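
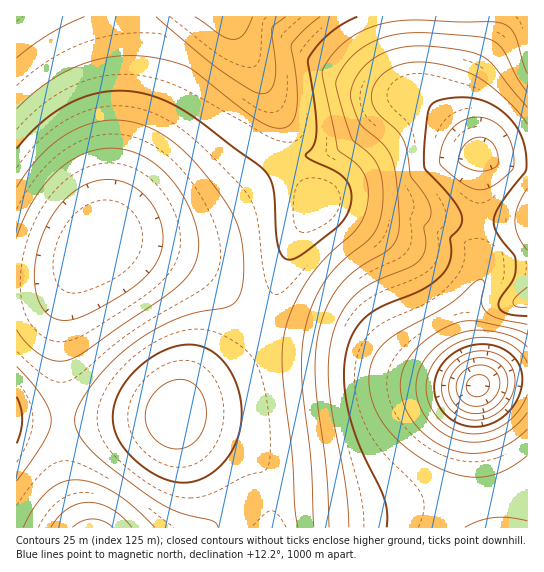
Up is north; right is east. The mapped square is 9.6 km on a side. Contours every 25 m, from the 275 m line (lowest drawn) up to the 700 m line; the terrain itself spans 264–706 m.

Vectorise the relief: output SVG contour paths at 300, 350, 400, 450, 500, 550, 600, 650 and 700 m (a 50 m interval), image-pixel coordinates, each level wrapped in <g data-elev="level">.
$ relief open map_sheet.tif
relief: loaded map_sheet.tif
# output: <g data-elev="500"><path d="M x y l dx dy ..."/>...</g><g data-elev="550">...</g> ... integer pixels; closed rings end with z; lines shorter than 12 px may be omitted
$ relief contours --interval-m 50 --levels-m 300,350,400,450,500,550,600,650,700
<g data-elev="300"><path d="M473 406l-8-3-6-6-3-8 2-10 4-6 8-6 9-2 10 2 6 4 4 6 1 6-2 8-4 7-6 5-7 3z"/></g><g data-elev="350"><path d="M469 420l-14-6-9-11-4-13 2-15 9-12 13-9 16-3 15 3 10 7 6 9 2 12-3 13-7 12-11 8-12 5z"/></g><g data-elev="400"><path d="M527 394l-9 17-13 13-16 8-18 2-17-5-15-10-9-14-4-18 3-16 9-14 14-11 17-7 18-1 18 4 13 8 9 13"/></g><g data-elev="450"><path d="M527 429l-17 14-19 8-20 2-20-3-20-10-16-15-11-19-4-20 3-17 10-16 17-16 21-12 14-4 12 0 36 8 14 5"/><path d="M473 170l-10-4-4-4 2-11 4-6 6-6 8-2 7 1 5 4 5 7 2 8 0 8-4 3-8 3z"/></g><g data-elev="500"><path d="M387 527l0-14-3-15-23-49-12-34-4-28 0-25 2-13 4-12 6-10 8-9 16-11 33-13 13-7 15-12 7-12 2-10-1-15 11-12 1-5 0-6-8-14-28-31-2-5 0-22 4-30 3-8 6-4 12-3 14-1 12 2 11 3 11 5 10 9 9 10 6 11 4 16 0 17-26 35-5 9-1 8 4 12 16 21 2 6-2 16-14 22-1 8 3 4 6 3 19 2"/></g><g data-elev="550"><path d="M51 527l8-10 8-8 11-5 11-2 12 2 10 5 11 8 10 10"/><path d="M329 527l-3-57-11-91 1-26 3-23 8-24 12-20 18-17 34-22 6-9 2-12-2-43-4-21-8-16-22-19-5-6-8-24 4-16 7-11 8-8 10-7 14-5 26-4 38 3 20 5 12 7 38 46"/><path d="M58 320l-9-5-7-8-5-10-2-14 0-14 2-16 5-16 7-15 8-13 9-11 11-8 10-6 11-4 12-1 11 2 10 4 10 7 8 8 7 10 4 11 3 10 0 11-2 11-4 9-7 9-9 10-28 20-35 17-11 2z"/></g><g data-elev="600"><path d="M298 527l-3-21-3-53-9-79-1-23 3-18 7-23 12-24 19-25 35-34 7-14 3-16-1-14-4-12-8-8-18-14-14-72 0-9 10-14 13-13 15-10 18-7 15-3 17-1 79 2 13 2 10 7 4 8 10 35"/><path d="M17 481l27-39 5-12 2-9-2-11-6-12-11-15-15-16"/><path d="M17 187l10-16 12-14 14-13 13-9 13-7 15-5 15-3 14 1 14 2 13 5 13 7 14 10 26 26 27 38 9 21 4 24 0 29-2 10-4 8-5 4-6 2-29 5-22 7-21 11-21 13-20 18-19 21-14 21-5 16 2 12 10 15 13 13 23 18 26 19 17 11 19 7 27 7 4 2 2 4"/></g><g data-elev="650"><path d="M173 449l12-1 10-6 7-10 4-13 0-13-5-13-7-9-11-4-12 1-12 7-9 11-4 12 0 12 6 12 9 9z"/><path d="M17 109l28-25 30-17 32-10 16-1 18 0 25 4 23 7 69 53 15 7 12 1 5-3 3-4 4-16 0-24-6-36 13-15 16-13"/></g><g data-elev="700"><path d="M195 17l26 18 12 4 5 0 5-4 10-18"/></g>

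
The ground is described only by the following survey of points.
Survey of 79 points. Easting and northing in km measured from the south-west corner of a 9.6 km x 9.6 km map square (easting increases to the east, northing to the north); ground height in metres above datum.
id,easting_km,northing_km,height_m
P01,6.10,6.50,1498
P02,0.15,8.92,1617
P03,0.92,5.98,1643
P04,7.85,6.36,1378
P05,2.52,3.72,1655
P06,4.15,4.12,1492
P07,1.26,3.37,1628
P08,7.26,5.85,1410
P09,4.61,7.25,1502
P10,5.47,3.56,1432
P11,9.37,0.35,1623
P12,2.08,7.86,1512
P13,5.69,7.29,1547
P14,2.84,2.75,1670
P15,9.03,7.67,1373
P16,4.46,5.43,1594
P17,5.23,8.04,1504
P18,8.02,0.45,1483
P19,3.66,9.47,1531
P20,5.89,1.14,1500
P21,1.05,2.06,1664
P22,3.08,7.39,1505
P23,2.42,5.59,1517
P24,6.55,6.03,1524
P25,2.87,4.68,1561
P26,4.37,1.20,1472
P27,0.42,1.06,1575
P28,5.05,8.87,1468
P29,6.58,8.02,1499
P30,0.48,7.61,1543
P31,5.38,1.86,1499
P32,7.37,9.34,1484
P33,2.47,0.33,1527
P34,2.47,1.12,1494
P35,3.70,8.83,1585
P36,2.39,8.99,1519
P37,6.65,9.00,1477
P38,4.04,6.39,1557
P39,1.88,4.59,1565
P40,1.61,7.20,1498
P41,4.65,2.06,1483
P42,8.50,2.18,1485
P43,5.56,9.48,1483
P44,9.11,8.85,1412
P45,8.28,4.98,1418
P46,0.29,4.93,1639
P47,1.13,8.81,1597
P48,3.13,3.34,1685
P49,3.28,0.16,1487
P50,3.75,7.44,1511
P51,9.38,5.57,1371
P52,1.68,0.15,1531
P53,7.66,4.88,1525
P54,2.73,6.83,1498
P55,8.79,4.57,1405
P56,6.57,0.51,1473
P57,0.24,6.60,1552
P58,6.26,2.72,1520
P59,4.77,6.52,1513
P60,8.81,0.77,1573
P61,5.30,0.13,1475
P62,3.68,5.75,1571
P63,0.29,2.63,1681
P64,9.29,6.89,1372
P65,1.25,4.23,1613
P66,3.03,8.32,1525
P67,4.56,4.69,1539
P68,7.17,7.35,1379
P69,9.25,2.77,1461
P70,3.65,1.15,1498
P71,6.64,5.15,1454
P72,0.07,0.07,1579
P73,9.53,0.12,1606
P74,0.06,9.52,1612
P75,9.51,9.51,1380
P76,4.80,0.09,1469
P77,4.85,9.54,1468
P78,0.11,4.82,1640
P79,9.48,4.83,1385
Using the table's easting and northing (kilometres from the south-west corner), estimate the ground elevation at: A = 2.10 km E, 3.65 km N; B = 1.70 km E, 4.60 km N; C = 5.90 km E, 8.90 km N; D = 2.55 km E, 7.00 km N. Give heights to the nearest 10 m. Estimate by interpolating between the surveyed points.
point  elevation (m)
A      1630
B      1600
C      1480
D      1500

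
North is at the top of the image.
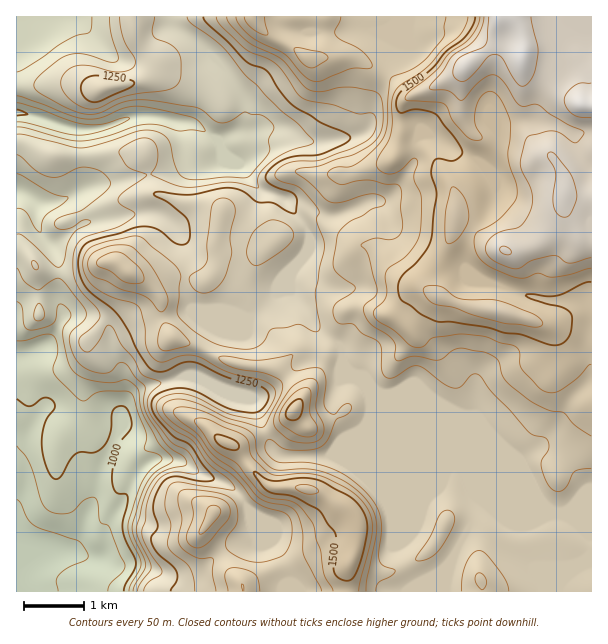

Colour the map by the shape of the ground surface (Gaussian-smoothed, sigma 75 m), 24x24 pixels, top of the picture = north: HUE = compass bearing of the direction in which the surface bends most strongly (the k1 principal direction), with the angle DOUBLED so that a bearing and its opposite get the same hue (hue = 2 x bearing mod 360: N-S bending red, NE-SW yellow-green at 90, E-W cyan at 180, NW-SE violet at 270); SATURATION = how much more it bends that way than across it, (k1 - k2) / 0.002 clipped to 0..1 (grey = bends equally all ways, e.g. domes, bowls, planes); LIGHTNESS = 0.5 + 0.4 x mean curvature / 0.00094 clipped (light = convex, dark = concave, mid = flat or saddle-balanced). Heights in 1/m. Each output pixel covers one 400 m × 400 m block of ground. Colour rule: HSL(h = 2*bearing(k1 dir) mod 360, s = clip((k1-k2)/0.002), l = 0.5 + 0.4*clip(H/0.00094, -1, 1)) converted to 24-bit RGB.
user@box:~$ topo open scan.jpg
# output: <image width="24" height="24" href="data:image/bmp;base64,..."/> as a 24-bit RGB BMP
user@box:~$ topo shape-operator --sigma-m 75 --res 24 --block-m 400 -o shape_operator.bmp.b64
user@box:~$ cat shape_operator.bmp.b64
<image width="24" height="24" href="data:image/bmp;base64,Qk32BgAAAAAAADYAAAAoAAAAGAAAABgAAAABABgAAAAAAMAGAAATCwAAEwsAAAAAAAAAAAAAdn2Fd3yOe4aYc3+aD12Z6qiOpDJIiI1dXa+xyOW9j0WxdlZ7a0J85Nl2Nb4lTkyXaYdjaoFwS1yYwNCkeVyYe26EfH+Ad4mFe4B4c39jeG1UfWpNRBpF4Mogv12cnNFJG706eXw8jURvr0e4XoWaysWU689zH0Zps2i2sJBpPY2Bu59ggV51gniBgoF6dYaCil1riHNfV5SJZWadIRG7s+eqSEaj8cvOWrtGQYOJYl53ZzxZppRiga9c8Oq/EhtvWXt3xYN/ToOQkphzfm+Kd3SKfoWQgnSGdliQq56LaJSNZVWQEVVm2ZCdeYSqiOHH59nycgB5kUIWKWonUdRiqOfSmujOXRx6eH2AXKdrpmWQhHNvgHx9gHl9kIVWcYJ3U1V9uruKenWMT2SLN6ikHdPB2fLtx0QIMwcAwARhzPj/zNb/0+X4cNNSawwxgXF9f4B/coF0i3pxgH5/f3+AfVKExMWXUmF+WFeKtbqLhG6FUYWJr3eSDGkXMycAQgQNrNN7rP/ETDYXNzUBSkgAcDckgHV4gH9/gH9/f4B/gIB+gH9/gHR4V4WSqYltnGOQW4mHq6KJlG+Qc52NRWp7fwpXxHRiRenqzP/2z6/qkwCi0YlssfLbLWOBc4J2f3+AgH9/gH9/f39/gHV9h2t9jIxxfHJijn1vc5OCaH9Zq4pihYtfLhlHgWXq0vL5zf73n3IwTh8USQyV+tzRKqtwnE67YH2bf3+AgH9/gHd3hoBofGZ6gmpnjGteWpNmf5Kgk3eAeVmEroVYmllAIT5vEMgAbLEAeTgMPQ0DWz8VClMabP809HO2O2WBkFd4oohLYHhVjFNQc6JwaVSClHOMh5uen6iOR4R0X5aBcUClzWuBoMnCRCCLyaGYt7o7Hhl9o9r8wtP7jJzmUKVGu346b1aIYFqD0HmYhz9iX7xoiGFkU29vZZdsmpR9nJh6XmOZtYsuEEhHvuXJsl+lUkCdgbC30tvuX6rujYI5aF09iJFapqOInE+ekk1Sg0dWdHE1wteWnFR4c1xWcGhXcolIcKBHbrJyWGOKumfbOZrdTlwirjoeV51Pep9QgdItbDxKgH5xcIduYZRxin1mg0CGvpDARz7errjkplR6pG6GcnTJl6fksNDuiK/hqWS0fleUf7JBjC90kTGYqblzq6hgaeagkVC3l1umZ5aJh5d5XntnZVd8Z5uIhZVLPmQ6tXBIl4K5l8vARqmzm5U2cjwUdFwmjIpAX25JftbMHyTbWyXf4Nrxx+7rcnm5claic1ejqHV3k2yOn39lQ4BsaUybs4aJUXeSY8Caqnicv35hbENdnyhSmM2BU5ilq2ikn1moetFsWBdNDdyOhs2b2Yarp2qSdFN6hlB6r6t6anCJr4iidZmyKDRmnriHgpqsYZCIYFdqxm9qQ0avcrLavKvWtWrHZGmngHuxwEWreG3PQ2TLYnMeXW4YnWklejtEXouBua2KW5WfibW2tzS2O7o2SJQwnZFii1CHYWp5pZZ3t7yFNIFqoFdXm2B8ooR6ZYyIdjMjbowqO3osrUSopHnAi47LhcnjbIffv7vek3HVhQ0IUSkXq6FcsbB+TXM1P2MuhI9iZ5havLeEWmaJZUFrnJZcrKSJYX+kX2Gcn7SXXmmVUIh0eZhQf7o4XHw5T2QmVW4bTQ8WqIj20tL5man2y7PpsmHn15XJK42Zh8WiqHZ8hUptWkSFl7J7g7Z2YVSOicHjuNTsbmPtl4XqsJrizsXZYkyzmn+mg0uCX5CNJogrepAaREYRY3YTRSec8ZegQFurjp1Dl0IsW7OWRneWj7uSqbWJilGIoWMAMxMAMyIAHTMAEzMAmnkEZyMKdDsiuLpgUJV7dVtNgl9Cl5ZjbY5kIWFE7ZUTm388azddmdeJXXKLa0uBgJlHiTswnW4xQR/eeY3UpZ/e8tfyNUvHNrmgb7rAaazAjLGcfkOGjF2OpXCKm65XXItkU1d7DbHh/M/6SXrEvtdiOlBZmkdTWKtiT322n7rbYWO+i4G/iMHKkMzd20L9yHPWgZKib4qViFF8lzxQYXJRmUlPutWmYIafa5eqIcGLGZBW/H/27MHNRD2aW7e4ZcWCXYSGgYthUHZVV4tVpatcbCQvlVMwY79jlImcg05wXiJCsGxMRLyqjfbgjI/Hhn3AbmqlgXB5SnJXDmlB66DH7GbDWbC0xox3YGSEdod+eH58Y39ihHpYbkWDycySaa1igEJ4uCjCemPNs8vfftzFmnpMnJRKb49SgGppgX16eHaCVH5pEzQd9WRDe7NwoaFWdG+Af398"/>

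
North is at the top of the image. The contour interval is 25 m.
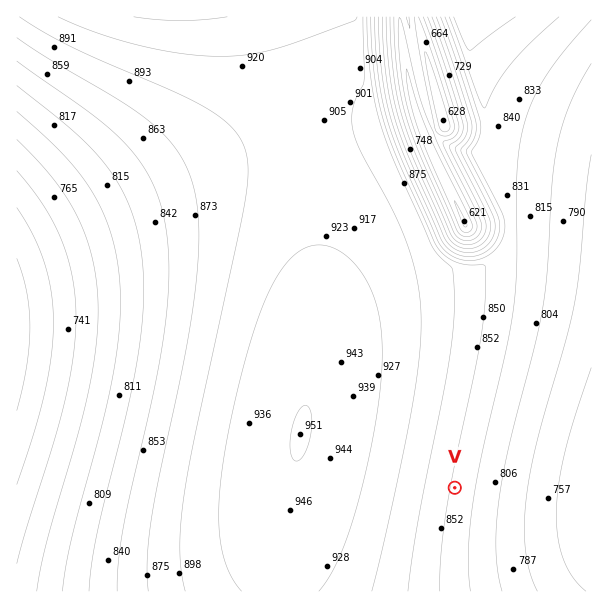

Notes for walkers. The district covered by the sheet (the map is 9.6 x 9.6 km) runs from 620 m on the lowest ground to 955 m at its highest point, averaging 850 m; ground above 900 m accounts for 31.2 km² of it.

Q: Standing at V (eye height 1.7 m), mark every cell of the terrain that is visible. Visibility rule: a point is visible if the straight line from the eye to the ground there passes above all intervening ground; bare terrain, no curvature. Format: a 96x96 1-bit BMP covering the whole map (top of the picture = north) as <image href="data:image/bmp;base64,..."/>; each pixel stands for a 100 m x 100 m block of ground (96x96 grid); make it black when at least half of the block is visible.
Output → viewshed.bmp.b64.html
<image width="96" height="96" href="data:image/bmp;base64,Qk2+BAAAAAAAAD4AAAAoAAAAYAAAAGAAAAABAAEAAAAAAIAEAAATCwAAEwsAAAIAAAAAAAAA////AAAAAAAAAAAAAAAAAH////8AAAAAAAAAAD////8AAAAAAAAAAD////8AAAAAAAAAAD////8AAAAAAAAAAD////8AAAAAAAAAAD////8AAAAAAAAAAD////8AAAAAAAAAAD////8AAAAAAAAAAD////8AAAAAAAAAAB////8AAAAAAAAAAB////8AAAAAAAAAAB////8AAAAAAAAAAB////8AAAAAAAAAAB////8AAAAAAAAAAB////8AAAAAAAAAAB////8AAAAAAAAAAB////8AAAAAAAAAAB////8AAAAAAAAAAB////8AAAAAAAAAAB////8AAAAAAAAAAB////8AAAAAAAAAAB////8AAAAAAAAAAB////8AAAAAAAAAAA////8AAAAAAAAAAA////8AAAAAAAAAAA////8AAAAAAAAAAAf///8AAAAAAAAAAAf///8AAAAAAAAAAAf///8AAAAAAAAAAAP///8AAAAAAAAAAAP///8AAAAAAAAAAAH///8AAAAAAAAAAAD///8AAAAAAAAAAAB///8AAAAAAAAAAAB///8AAAAAAAAAAAA///8AAAAAAAAAAAAf//8AAAAAAAAAAAAP//8AAAAAAAAAAAAH//8AAAAAAAAAAAAD//8AAAAAAAAAAAAA//8AAAAAAAAAAAAAf/8AAAAAAAAAAAAAP/8AAAAAAAAAAAAAH/8AAAAAAAAAAAAAB/8AAAAAAAAAAAAAA/8AAAAAAAAAAAAAAf8AAAAAAAAAAAAAAH8AAAAAAAAAAAAAAD8AAAAAAAAAAAAAAB8AAAAAAAAAAAAAAA8AAAAAAAAAAAAAAAcAAAAAAAAAAAAAAAMAAAAAAAAAAAAAAAEAAAAAAAAAAAAAAAAAAAAAAAAAAAAAAAAAAAAAAAAAAAAAAAAAAAAAAAAAAAAAAAAAAAAAAAAAAAAAAAAAAAAAAAAAAAAAAAAAAAAAAAAAAAAAAAAAAAAAAAAAAAAAAAAAAAAAAAAAAAAAAAAAAAAAAAAAAAAAAAAAAAAAAAAAAAAAAAAAAAAAAAAAAAAAAAAAAAAAAAAAAAAAAAAAAAAAAAAAAAAAAAAAAAAAAAAAAAAAAAAAAAAAAAAAAAAAAAAAAAAAAAAAAAAAAAAAAAAAAAAAAAAAAAAAAAAAAAAAAAAAAAAAAAAAAAAAAAAAAAAAAAAAAAAAAAAAAAAAAAAAAAAAAAAAAAAAAAAAAAAAAAAAAAAAAAAAAAAAAAAAAAAAAAAAAAAAAAAAAAAAAAAAAAAAAAAAAAAAAAAAAAAAAAAAAAAAAAAAAAAAAAAAAAAAAAAAAAAAAAAAAAAAAAAAAAAAAAAAAAAAAAAAAAAAAAAAAAAAAAAAAAAAAAAAAAAAAAAAAAAAAAAAAAAAAAAAAAAAAAAAAAAAAAAAAAAAAAAAAAMAAAAAAAAAAAAAAAcAAAAAAAAAAAAAAB8AAAAAAAAAAAAAAD8AAAAAAAAAAAAAAH8AAAAAAAAAAAAAAf8AAAAAAAAAAAAAA/8AAAAAAAAAAAAAB/8="/>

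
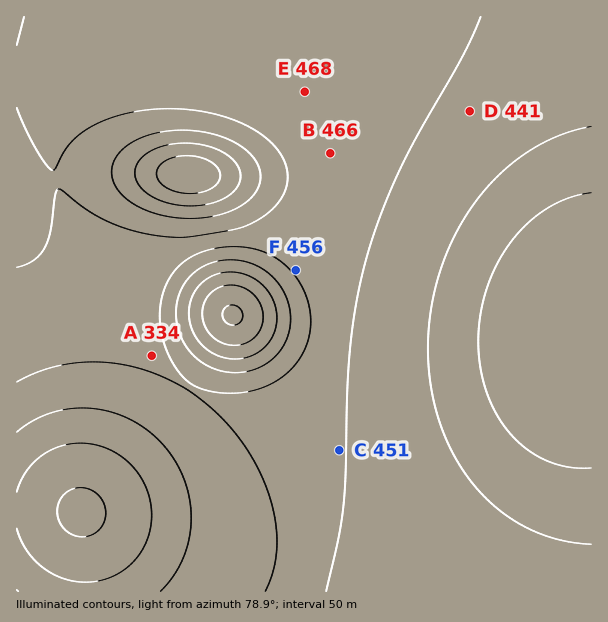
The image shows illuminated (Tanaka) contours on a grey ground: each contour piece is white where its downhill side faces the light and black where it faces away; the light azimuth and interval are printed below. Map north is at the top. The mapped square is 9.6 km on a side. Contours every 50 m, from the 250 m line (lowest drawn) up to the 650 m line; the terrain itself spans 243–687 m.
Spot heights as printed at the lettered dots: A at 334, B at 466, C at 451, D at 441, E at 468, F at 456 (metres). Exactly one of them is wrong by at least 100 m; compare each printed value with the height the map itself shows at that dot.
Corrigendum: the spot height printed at A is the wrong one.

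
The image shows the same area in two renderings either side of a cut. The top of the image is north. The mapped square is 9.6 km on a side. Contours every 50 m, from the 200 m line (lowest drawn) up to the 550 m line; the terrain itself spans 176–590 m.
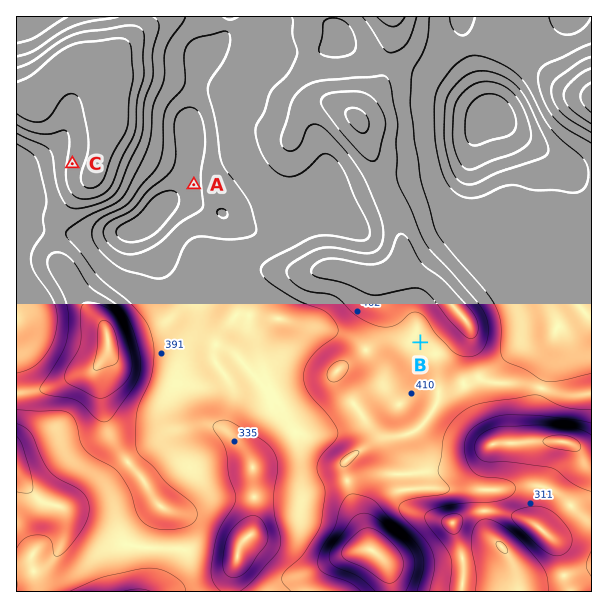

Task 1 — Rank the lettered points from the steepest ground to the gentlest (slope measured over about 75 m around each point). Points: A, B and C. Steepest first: C A B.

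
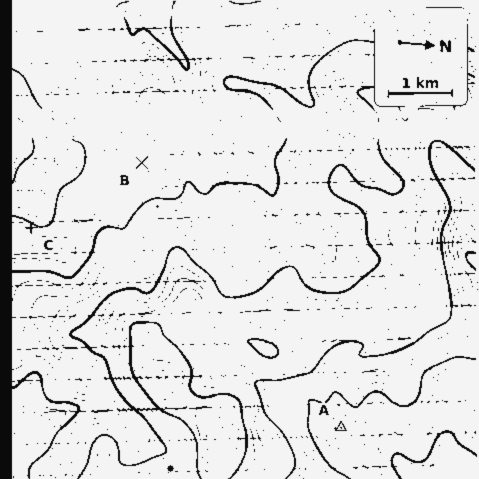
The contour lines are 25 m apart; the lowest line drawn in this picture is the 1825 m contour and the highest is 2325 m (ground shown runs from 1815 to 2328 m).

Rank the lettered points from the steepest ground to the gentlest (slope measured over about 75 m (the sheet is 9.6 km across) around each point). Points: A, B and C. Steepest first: C A B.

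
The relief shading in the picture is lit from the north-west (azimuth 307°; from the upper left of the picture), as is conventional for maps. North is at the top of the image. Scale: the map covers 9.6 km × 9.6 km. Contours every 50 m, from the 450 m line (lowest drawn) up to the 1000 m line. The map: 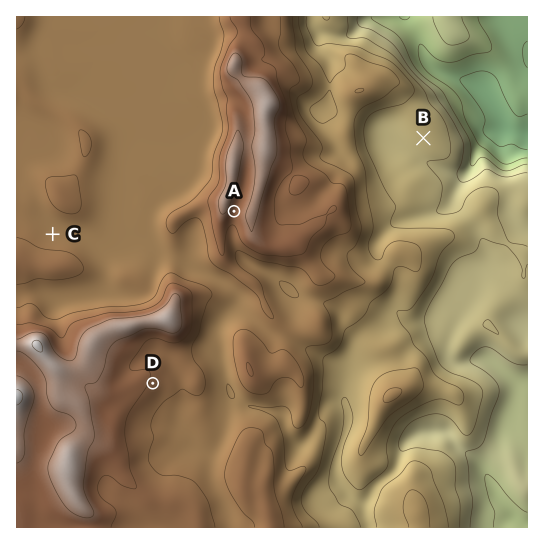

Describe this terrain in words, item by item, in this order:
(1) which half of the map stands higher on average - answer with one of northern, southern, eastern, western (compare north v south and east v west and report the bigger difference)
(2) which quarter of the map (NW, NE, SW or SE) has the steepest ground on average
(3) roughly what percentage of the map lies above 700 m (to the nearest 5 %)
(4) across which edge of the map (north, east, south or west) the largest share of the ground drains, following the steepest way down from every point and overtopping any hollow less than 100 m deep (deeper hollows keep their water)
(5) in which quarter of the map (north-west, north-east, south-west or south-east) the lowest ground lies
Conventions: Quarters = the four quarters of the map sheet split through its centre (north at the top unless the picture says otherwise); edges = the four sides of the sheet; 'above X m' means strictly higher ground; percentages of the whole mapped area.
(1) On average the western half of the map is the higher ground.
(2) Slopes are steepest in the north-east quarter.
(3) About 75 % of the map lies above 700 m.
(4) The largest share of the runoff leaves by the eastern edge.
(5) Look to the north-east quarter for the lowest ground.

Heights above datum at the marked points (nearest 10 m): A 930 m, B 680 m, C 820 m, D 890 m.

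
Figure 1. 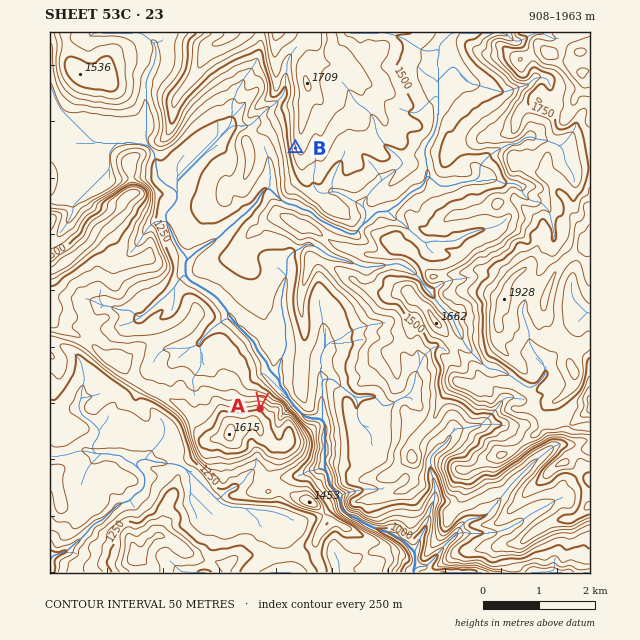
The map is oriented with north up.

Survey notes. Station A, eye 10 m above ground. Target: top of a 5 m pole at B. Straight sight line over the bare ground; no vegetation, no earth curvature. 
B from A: seen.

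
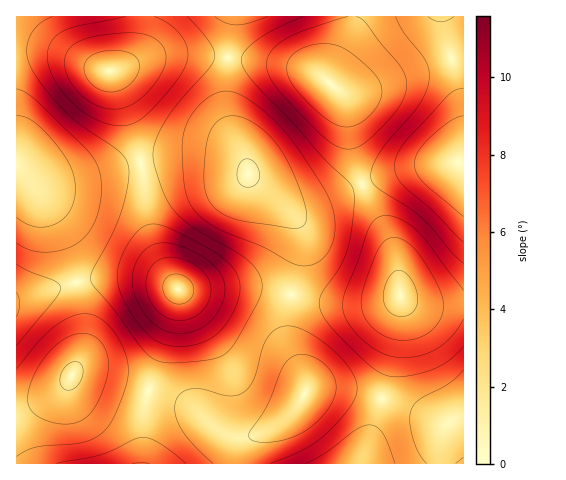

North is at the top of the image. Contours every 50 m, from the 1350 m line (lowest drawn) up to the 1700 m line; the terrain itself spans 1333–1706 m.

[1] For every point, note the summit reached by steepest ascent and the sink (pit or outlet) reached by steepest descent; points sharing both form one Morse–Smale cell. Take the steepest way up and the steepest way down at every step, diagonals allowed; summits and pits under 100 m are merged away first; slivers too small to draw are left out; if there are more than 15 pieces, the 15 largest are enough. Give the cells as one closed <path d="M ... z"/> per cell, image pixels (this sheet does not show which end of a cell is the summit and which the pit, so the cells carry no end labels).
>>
<path d="M255 288l-77 2-9 40-25 75 0 59 214 0 2-2 16-44 5-20-44-9-25 0-6 3-2-13-16-42-1-18 3-25z"/><path d="M137 277l-50 3-71 20 1 164 126-1 0-49 3-15 23-69 9-40-12-7z"/><path d="M140 16l-124 1 0 149 3 3 17 10 20 3 33-6 52-14-19-65-12-26 10-4 13-12 7-19z"/><path d="M442 16l-90 1-4 17-18 37-2 10 12 11 6 12 5 41 11 39 51-16 51-6-1-53z"/><path d="M199 157l-32 1-26 6 6 50 6 25 7 19 14 26 8 6 73-2 36 7 11-47-1-19-7-13-38-33-14-17-18-5z"/><path d="M140 163l-84 19-20-3-20-12 1 133 58-18 30-5 41 1 31 9-9-13-15-35-6-25-4-40z"/><path d="M236 58l-7 0-2 5 0 49 5 19 12 24 5 21 30 24 18 8 15-2 49-21 0-4-4-10-6-26-4-36-7-17-20-16-20-9z"/><path d="M188 54l-34 3-44 14 12 26 19 65 26-4 32-1 30 5 17 8 0-8-14-31-5-19-1-30 2-23z"/><path d="M463 163l-17 0-33 5-30 8-21 9 30 60 7 29 1 21 6 6 20 4 38 0z"/><path d="M362 184l-39 18-21 6-10-1-18-10 20 19 8 18-1 22-9 39 47 8 35 0 18-3 8-5-1-21-7-29z"/><path d="M295 295l-5 0-3 33 5 25 13 30 0 8 32-2 45 10 16-66 2-36-26 6-35 0z"/><path d="M400 296l-2 37-16 65 59 24 11-1 12-8 0-107-38-1-20-4z"/><path d="M351 16l-117 0-6 41 67 9 16 5 16 10 21-47z"/><path d="M384 399l-3 0-21 65 104-1-1-49-11 7-11 1z"/><path d="M232 16l-91 0-4 30-7 13-11 9 35-11 19-3 55 4z"/>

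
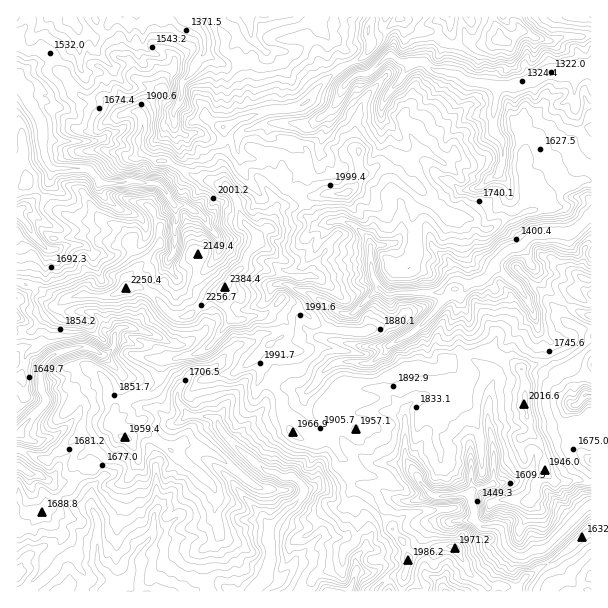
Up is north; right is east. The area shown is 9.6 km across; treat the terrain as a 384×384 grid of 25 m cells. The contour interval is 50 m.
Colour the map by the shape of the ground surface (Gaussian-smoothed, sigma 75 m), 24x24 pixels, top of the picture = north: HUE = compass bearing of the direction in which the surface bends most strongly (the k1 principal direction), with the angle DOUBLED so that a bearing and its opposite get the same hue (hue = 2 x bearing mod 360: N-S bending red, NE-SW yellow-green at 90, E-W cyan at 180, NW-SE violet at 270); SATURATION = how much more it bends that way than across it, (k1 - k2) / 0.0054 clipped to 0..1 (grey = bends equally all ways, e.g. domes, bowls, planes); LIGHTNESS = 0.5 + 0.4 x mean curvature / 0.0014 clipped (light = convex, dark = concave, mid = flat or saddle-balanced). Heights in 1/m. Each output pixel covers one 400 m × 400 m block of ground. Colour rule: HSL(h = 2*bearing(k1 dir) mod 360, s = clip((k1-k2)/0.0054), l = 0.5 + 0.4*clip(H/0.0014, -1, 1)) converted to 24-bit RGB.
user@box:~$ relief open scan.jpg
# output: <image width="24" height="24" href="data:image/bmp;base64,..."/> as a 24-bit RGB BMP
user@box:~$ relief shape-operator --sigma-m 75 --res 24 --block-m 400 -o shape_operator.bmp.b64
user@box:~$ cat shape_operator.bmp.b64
<image width="24" height="24" href="data:image/bmp;base64,Qk32BgAAAAAAADYAAAAoAAAAGAAAABgAAAABABgAAAAAAMAGAAATCwAAEwsAAAAAAAAAAAAAx1R4mHNkULV1b0mYQXdKr26LfHVSfYtOhE5FaqljIlhPr09/4YrON8gTDGlW6Wfj4u6vWhJfdclfqO/nmZzu8rjlV3BIVpxeLXI4vox2dbhyUypkXLFiUWeNpYKr0abNr6iLms2tEhhQxKZZRndc8tbUE1OAVmMq9c6toYbn1PfjSW5VKA0LFy0G9Y/mtmGiwp61ZK14obSDKSJyvp+GHUhJoa9dpVVzy+O8qnJhDRAm1KHLnT95hH8+ZDCcxO3QWKFCJmoW4rcxWgIWdQth14lgAzAX9LW+ndHX2r/RkYJDQBtIt65/K19wnHhAZ3dG3+KlgRppjI8zBS4d1abb1KfMbp20PsM3XegqtEL27TL/3ZP/d4P04vLZjTNrCisI5IwcayQU0YCJJXmA3qStLEWdSpxflM2m1n1VU678o7j2fgBkFygLxMtjdKxzltHVaA6LsDsTCGoNAGUEQzUN6n1NoqvpkozrNnH/uabwjrV8qVOcbac+MSCuk9WsbsODfunqRAcgRxEUcaRaPbapqNmlkYZMrq1EHgYtz+TMWiiqAIL1xYivYttyjLlmaFIpKxgIgYcYvk6Lo3Sw2e/gWIrGRKrEt9nDNQohizmOlo2z2+vrg4vDnGGpoKe9yMauHx2Wla50hDR+AjW5isOEze22VjVrt5W0D4pimz7gN6yoi7R2tJ59gk04LX0Zb1IVFDBD0pOaSKB6drN0oV6mkaJ4m5lWnG5SMG6KqomcnoefICJ9iISh1uy5LoVnH3zCruirEwY4rJJmmNCfXjKR2YaYGFho5Knlq2m/J5RBdMN1k35RH2lc1LnTo5XSu3SzYH92YoBYpJ6HQzx9VoNt6diZkUd3XqIe63pHAEs62eHytw9i3iyupsXh7sD1ZLwOC2Ay4rXpnmZbpauCPJNVN2YPC28JUkzW4tTsr5fRj4i8l1mfgdbJ2YbQuHrJlcBe3Jm/qjRTKC8EUPkACnNBYToXRy4PK6kW8YWmECgLkrk0erl+rUCLln/09W+pAzAHBy4Fy4RsaFe7z3ysdq1gSDRvg0U34aq5rDVo5cnibOKinik8NE8lOEt91u/10I3lUMkolMvnjIDkW7Sfl9zjMysAGeUgxqLz49D7AKtiWB5toden0bKwHwYt0ufCupsZTuDkl8HW6df0j4P18Nf0lefvNTx6uFau89jsdb5YBi8Nvi4HQgsH1/ToCrCQMxIAMC8DITsEGlcSfYo2vFcgDhajw2ii7dTEqbd+MUBbt7RWSyBmyLt90KpzFQUulNldKHyB+NPaSDqxjNLrp6nlmHNbFgUu2+Hw5dvwe3TGjl8uFFAmQ531QwLCjuS3tuPlxGUqggo/jJgnpTo4k9KE8jpYACJT6PDbJQQv4rRXuue3MGNMPlug7M/eFAgrWpoa3M+HdRxgn7uIv3tvCSoKB24Yb24k2oU1PQwvzopKbZ3Eo9/IgjYX2P8iBRuMbCYFdCyT0ffc2qO7qEyaPj8WMiQHpCe5kcS6rVxEVny1zdXjnbDZ2ajspFPLYcU8DV8jYdWeML/Qs+uhGA5mdtf89/LFMwAcmpw7iuS2YeJ1qK8/l02pvp3j4Nf0Z7zAXERpdbKUl9K8X3Yguzd3bSmBwLeTzZq9exqL4OvRGQUuV0wGLgUNkWoLdV4MlPr3w9ru1Oq4SCBVq3ZkmXh3R3peVTww5aaLZGq4kMGJeihCrtCYMKxgIQ9Tp7aPe4eEhICz2uSaMRNj9Uu+GYPxx6vklv/GekOedz04x5Q2OkCNfKK0kZvBYT/Am5PGs+Kwc0uYrGV2bKWxzsmgWXO5MwhXu7qYeYaNd4qQ5Hp6My+JopbXvY3eIcua9vbVBggt4XxuuO3t30vkbn0bS0gODCwHskh01tR3NRJWssyjfqCRq7pbKRFEnLnckrKMd6GhwUyTeydOgV9IXsKEW62iabef7o+XAjFP3vLPQD1sjZ5xu6TZvqPp9NfhBC0v+NbTBC0v5MvAepyrhGS4kkDPKKJkz4KYxnaELlqEQSlPo8+4NpOyb6tNm3EwcL2o6HOOC1UtcjxLlKNbY3xYWEJp266k/wz9CjMA/5reO8MWLREJKBILSDcUYIAhESsLW1wjRmc0da/KmMqdOTx5pEKrnNalXkOL4b+uHBeFwJdFcrF9ayo3RW84X7BRijdz+tHcADMSj4MhV77Lf4fP3cjm2+/hLDirYNDQNHBIucBpeYtaXC1UUsNfiJtfWZFZj3xeXBxWr9uoRDd6ksa9kH62jEpvWF+D8PPVijfu2enyZMTMNlK4e5DA26/nf8bqlSm1dljo"/>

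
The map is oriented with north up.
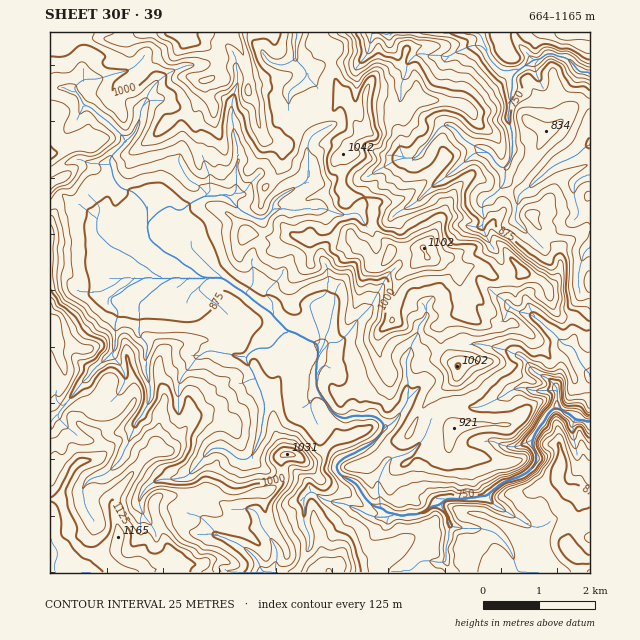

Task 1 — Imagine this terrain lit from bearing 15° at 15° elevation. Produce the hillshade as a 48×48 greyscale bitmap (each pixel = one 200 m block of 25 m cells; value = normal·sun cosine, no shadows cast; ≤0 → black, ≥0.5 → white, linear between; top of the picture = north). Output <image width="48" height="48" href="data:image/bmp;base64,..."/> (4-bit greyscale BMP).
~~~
<image width="48" height="48" href="data:image/bmp;base64,Qk32BAAAAAAAAHYAAAAoAAAAMAAAADAAAAABAAQAAAAAAIAEAAATCwAAEwsAABAAAAAAAAAAAAAAABEREQAiIiIAMzMzAERERABVVVUAZmZmAHd3dwCIiIgAmZmZAKqqqgC7u7sAzMzMAN3d3QDu7u4A////AHd3dWmqibypq2RUm7u7mHeIiGeIiHdkVnd4dnqrnN7LuVZnm7y7mIiHiHiIh3dlaHeJmIu6zu3blniLqrzLqZiHiYmYh4d3moiamKu63KmHZ5esqKzLu7qpmZiHiYiJmIipiMy5uXdmiYi7mLvMu7u8x1Z6uXd4hnmoaLyYmHd4h2eqmsuql1Z6t5vchWd2ZpmYipirqZiIl2ZnioeJUzRWZompZnZmaKh4q5ad3du8zLtlZVmWRWZkERElnMhnq5lmirdpqs3d3uyGI6xiVmVDISMhR7uIu4qGaLljJHzMu6dkOahndmZURGZUNIyJupq6mJp0RWiqd4eJ3ZR4l2ZmdoiavMZqy6mqqpupqnZ2V5rf/JVFeHZ4d3iIZ5aM3amJqoq7u4ZVeInf2omYeZh4eHZkMhrP/ombqYe6qod4mYm8qJmZlWmHiZmIlzTfx2m6mZaampmZqpmpmIZmVEiXeJmauqWpAHe6iJmaqqqqq5mYiGZlRFeIZEZ4m9qDA3WbmKu5u7u6qpmIiHiHZWZnYyRWaKtiN2d5vLy4usy7qomIiIh3ZYdVVEREVoUBeWh0nZupqru7uZmIiId2Vph1V5h4mVEVl3h2e6yqqomYiJiYmIh2R4Z2asu6lhOIhomtys2sy5iIiIiJiHdmVUNVV4dlQkinZZvf/Nyry7qZiHiHd2ZndiRWVTI0RatkVs7u27qqqpmYiJh2d3dmh1dndTV3qrYViv/9uZmYiIiIiZdmd3d1Z3hmd3iKqFEozP/amIiIiIiImHZVZnZjRndlZniYVDJqysqZiIiIiIiIdWVVM1RCEmRERWh1RDfLqKiYiIiIiIiGRVRVM0ESEVUyJXh4dp77mZmYiIiIiIh1RVRFVTADVldDV5m8nf/bqpmYiIiIiId1VVZURTQ1qYmIrMzbz/ysmZmYh4iId3dmZnhlZ3d6vO3Mvv/8/7icqLqYh4iIiHdmiqmKu6rMrf3dy87d63ebqMqIiIiIiHZXq3irvKmqmavd2rzMmXmZmaiHd3iIh2aKqFepmHVnmYrN3Ly7qrqZl1Rnd3d3dleIdmV4iGWKvLqb3qh5ubuqmFRXd2VWVVREZHdWiGabzMy6vbd5uIq6iXh2d1REVlRFVWdFdkVmisu6icu7mGeamXhjRWVEVlZVZ0RWdVZleamZh63JeXV4mIZUNHdDRVVWdDRndniIZnZomql1eHZWeZmIiGh0RERIczeZd4qXV2VXrJQmp2dleJiqyEeXZUVIZGqpdniImnVnmDFatmiHd5iahGeJl2VYVIqZh2Z5qodlMhWamJqph6qXRHZoh1R3Q5mYiIZ5mIhlVXu7q7qqqZmGZ2RXZDNkRamImIeriJmby83dupqa3HZnd3ZVRFZlaKmImInduqq93MzeuaqL/lVmZndkNYmIeMuZh4rN/crMzM3sZsu+x1VmVVZ0MkV5asl5dnib/9m6ms3WN5i5IHdlREQzMjV4a4V4hnma3tvLqsyUeTNCFJlkNFMBJFeHe1V5hovMzc7t3Lp1lyIDag=="/>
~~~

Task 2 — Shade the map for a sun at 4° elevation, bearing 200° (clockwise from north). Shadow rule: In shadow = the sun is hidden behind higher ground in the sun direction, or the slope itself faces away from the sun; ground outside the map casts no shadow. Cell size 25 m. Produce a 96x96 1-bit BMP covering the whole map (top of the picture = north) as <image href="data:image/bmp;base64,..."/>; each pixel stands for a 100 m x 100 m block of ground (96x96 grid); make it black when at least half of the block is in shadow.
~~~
<image width="96" height="96" href="data:image/bmp;base64,Qk2+BAAAAAAAAD4AAAAoAAAAYAAAAGAAAAABAAEAAAAAAIAEAAATCwAAEwsAAAIAAAAAAAAA////AAAAAAAAAAAGAAADAB4AAAAAACAAcAL/gD4AAAAAB/H/+Af/gA4AAAAAB/v/+B//gAYAAAMDB/f/8D//wAYAAAMDg///533/4AYAAAcHw///7nz/+AJ+AAcHz///3vz//Qf8DAAHz///hfz//+fgeAAPj///Af3///4B8AAPD///4f3///4H4AAeH///wf//+f7/wAAeH9//AP//8D//gAAeD///AH//4B//AACed////B//4AJ/4AfP+////44f4AAH/B8D+f///8R/4AAB/h8A/P////D/wAAAPw8APv///+DwAAAAHw8QHw///4P+AAAAB59/jwD//w//gwAB/59/zwB////3wAAH/x/P95/////DwAAP/h/f/5/////AYAAP//////+////AOAAAH//z//+Pv//fHAAAB//n//+GH///5AHyA/9P8f+B////4AH/4/8/+M/h///n4AH/8f8/+O/8///gAAD//H8f+Pf////gAAB//34f+e/////gAAAD/+APPe/////gAAAA/+AHj+/////gAAAAP8EHn8///3/gAAAAD8MD/8///B/wBgAAD4cf/+///A/wDgAADgYc/+///AfwDgH/+AQ4f+f//APwDgP/8EAAP////gPwBAP/8HAH////5AfwAAH/wGA/////gBngAAD/gcA/////gADgAABgA8A/////gABAAAAAD8D/////gAAAY4gHv4H/////hgAABwAc/xf/////DgAABgA5/j//////HAAAAAAz/D//////cAAAAAAH2B//////4AAAAAAPgH//////wAAAAAAOAH//////AAAAAAAYAP/////eAAAAAAAAA/////8AAAAABAADj/9///+AAAGAAABvn/9//3kAAAGAYAD/v////3AAAAAAYB///////zAAAAAA5B////9//wAAAAAB7/////9//4AAAAeD/////////4AADh/H/////////4AAPj///////////4AAfn///////////4AA/////////////4AB8P/n/////////4AP8H/Dv/////97+AAP8H+B//////9x8AAHwD8H//////8B8AAAAB+P//////+A8AAABgcP///////gYAAABgAH//////94IAAAAAAD//////9+AAAAAAAAf/////8cAAAAAAAAf/////8AAAAAgAAh///////ABgAAgAA33/////9gAwABgHABH/////8A+QABg/D8D////v8J8QADg/B8f////n8N8AADg/A4cD///J8F8AABB/AC+D//+88H4gwDB+AC+B///+cHhgwDB+AA+AY///v8BBgHB8AC+AB////4AAAGD8AGfD/////4AAAAD8AOfH///99yAAAAH4AfP3///78AAAAAHwAf/3///78ABgP5n8Af/////z8AAAH9n/g///////8AAAD4n/g///////8AAAABH5Af//////4AAAADPxAP//////jAAAAGPzAP/////4DwAAAwfjB//////B/wMABgfDD/////+D8="/>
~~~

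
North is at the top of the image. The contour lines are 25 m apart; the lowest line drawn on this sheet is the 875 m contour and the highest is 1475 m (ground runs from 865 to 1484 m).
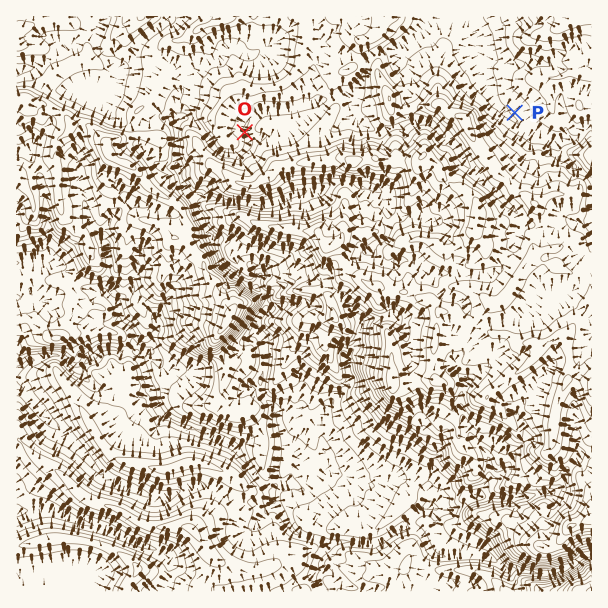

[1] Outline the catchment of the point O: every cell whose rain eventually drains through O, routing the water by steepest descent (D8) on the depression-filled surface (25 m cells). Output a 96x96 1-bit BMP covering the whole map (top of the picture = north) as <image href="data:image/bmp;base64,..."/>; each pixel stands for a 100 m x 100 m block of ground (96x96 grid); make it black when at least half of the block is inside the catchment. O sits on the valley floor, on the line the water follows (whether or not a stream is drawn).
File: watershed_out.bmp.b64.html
<image width="96" height="96" href="data:image/bmp;base64,Qk2+BAAAAAAAAD4AAAAoAAAAYAAAAGAAAAABAAEAAAAAAIAEAAATCwAAEwsAAAIAAAAAAAAA////AAAAAAAAAAAAAAAAAAAAAAAAAAAAAAAAAAAAAAAAAAAAAAAAAAAAAAAAAAAAAAAAAAAAAAAAAAAAAAAAAAAAAAAAAAAAAAAAAAAAAAAAAAAAAAAAAAAAAAAAAAAAAAAAAAAAAAAAAAAAAAAAAAAAAAAAAAAAAAAAAAAAAAAAAAAAAAAAAAAAAAAAAAAAAAAAAAAAAAAAAAAAAAAAAAAAAAAAAAAAAAAAAAAAAAAAAAAAAAAAAAAAAAAAAAAAAAAAAAAAAAAAAAAAAAAAAAAAAAAAAAAAAAAAAAAAAAAAAAAAAAAAAAAAAAAAAAAAAAAAAAAAAAAAAAAAAAAAAAAAAAAAAAAAAAAAAAAAAAAAAAAAAAAAAAAAAAAAAAAAAAAAAAAAAAAAAAAAAAAAAAAAAAAAAAAAAAAAAAAAAAAAAAAAAAAAAAAAAAAAAAAAAAAAAAAAAAAAAAAAAAAAAAAAAAAAAAAAAAAAAAAAAAAAAAAAAAAAAAAAAAAAAAAAAAAAAAAAAAAAAAAAAAAAAAAAAAAAAAAAAAAAAAAAAAAAAAAAAAAAAAAAAAAAAAAAAAAAAAAAAAAAAAAAAAAAAAAAAAAAAAAAAAAAAAAAAAAAAAAAAAAAAAAAAAAAAAAAAAAAAAAAAAAAAAAAAAAAAAAAAAAAAAAAAAAAAAAAAAAAAAAAAAAAAAAAAAAAAAAAAAAAAAAAAAAAAAAAAAAAAAAAAAAAAAAAAAAAAAAAAAAAAAAAAAAAAAAAAAAAAAAAAAAAAAAAAAAAAAAAAAAAAAAAAAAAAAAAAAAAAAAAAAAAAAAAAAAAAAAAAAAAAAAAAAAAAAAAAAAAAAAAAAAAAAAAAAAAAAAAAAAAAAAAAAAAAAAAAAAAAAAACAAAAAAAAAAAAAAAOAAAAAAAAAAAAAAB/AAAAAAAAAAAAAAD/wAAAAAAAAAAAAAD/wAAAAAAAAAAAAAH/wAAAAAAAAAAAAAP/wAAAAAAAAAAAAAH/wAAAAAAAAAAAAAH/wAAAAAAAAAAAAAH/gAAAAAAAAAAAAAH/gAAAAAAAAAAAAAP+AAAAAAAAAAAAAAf8AAAAAAAAAAAAAB/4AAAAAAAAAAAAAD/wAAAAAAAAAAAAAH/gAAAAAAAAAAAAAP/AAAAAAAAAAAAAAP+AAAAAAAAAAD///f8AAAAAAAAAAD////8AAAAAAAAAAD////4AAAAAAAAOAD////wAAAAAAAAPAH////wAAAAAAAAf4P////gAAAAAAAAf//////gAAAAAAAAf/////+AAAAAAAAAf////D4AAAAAAAAAP////AAAAAAAAAAAP////AAAAAAAAAAAH////AAAAAAAAAAAAA//+AAAAAAAAAAAAAP/+AAAAAAAAAAAAAP/8AAAAAAAAAAAAAH/8AAAAAAAAAAAAAH/8AAAAAAAAAAAAAD/8AAAAAAAAAAAAAD/8AAAAAAAAAAAAAD/4AAAAAAAAAAAAAD/8AAAAAAAAAAAAAB/8AAAAAAAAAAAAAB/+AAAAAAAAAAAAAB/+AAAAAA="/>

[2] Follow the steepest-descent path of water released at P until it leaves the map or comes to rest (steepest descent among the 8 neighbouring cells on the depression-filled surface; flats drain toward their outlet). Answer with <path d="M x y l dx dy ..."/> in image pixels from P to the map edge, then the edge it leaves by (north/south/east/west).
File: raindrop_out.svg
<path d="M515 113l-3 3 0 1-2 0-16-16-6-12 0-3-6-11 0-3-6-10 0-11 1-1 0-14-3-6-12-12-3-1"/>
exit: north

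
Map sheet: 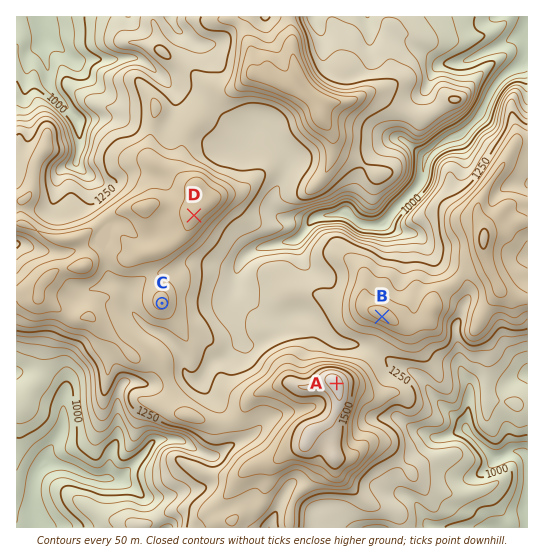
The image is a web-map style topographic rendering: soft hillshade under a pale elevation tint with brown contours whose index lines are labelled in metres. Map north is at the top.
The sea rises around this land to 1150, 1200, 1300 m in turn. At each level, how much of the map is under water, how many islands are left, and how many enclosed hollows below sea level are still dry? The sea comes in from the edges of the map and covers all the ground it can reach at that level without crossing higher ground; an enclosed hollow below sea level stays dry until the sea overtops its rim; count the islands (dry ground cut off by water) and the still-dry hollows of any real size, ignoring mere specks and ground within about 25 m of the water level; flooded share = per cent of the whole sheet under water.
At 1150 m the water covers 29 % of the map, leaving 0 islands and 0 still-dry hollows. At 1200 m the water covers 39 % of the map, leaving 0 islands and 0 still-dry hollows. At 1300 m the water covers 67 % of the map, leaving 0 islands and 0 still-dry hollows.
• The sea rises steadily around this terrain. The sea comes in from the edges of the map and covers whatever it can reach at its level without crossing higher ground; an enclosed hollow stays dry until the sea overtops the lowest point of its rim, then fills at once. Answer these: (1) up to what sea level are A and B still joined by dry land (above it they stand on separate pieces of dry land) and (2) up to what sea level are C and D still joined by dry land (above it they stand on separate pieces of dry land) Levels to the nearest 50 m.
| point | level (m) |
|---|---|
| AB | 1250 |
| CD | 1350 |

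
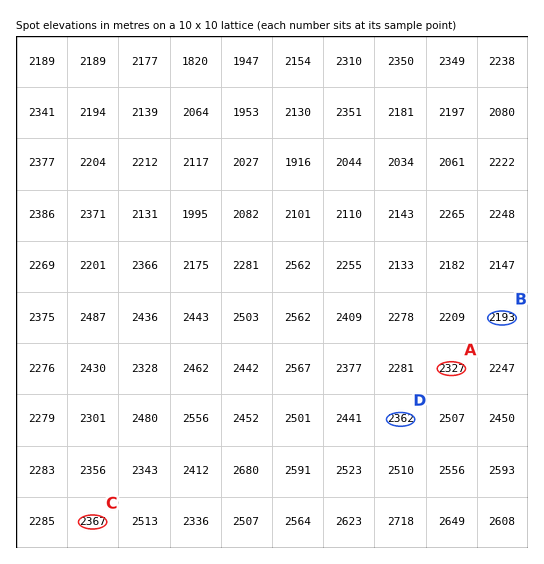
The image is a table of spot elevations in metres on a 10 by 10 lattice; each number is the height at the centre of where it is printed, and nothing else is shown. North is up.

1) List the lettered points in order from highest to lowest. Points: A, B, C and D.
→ C D A B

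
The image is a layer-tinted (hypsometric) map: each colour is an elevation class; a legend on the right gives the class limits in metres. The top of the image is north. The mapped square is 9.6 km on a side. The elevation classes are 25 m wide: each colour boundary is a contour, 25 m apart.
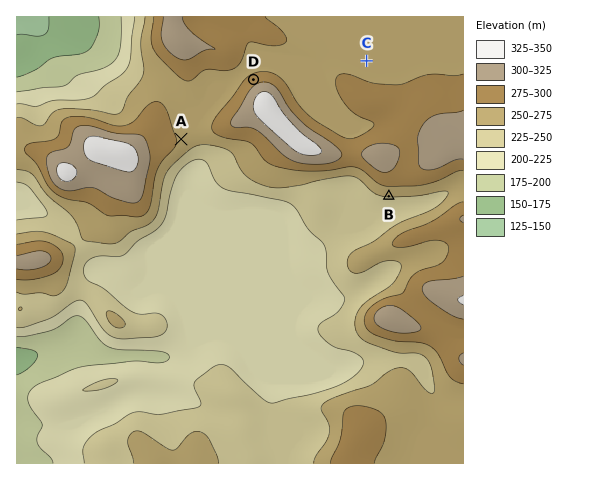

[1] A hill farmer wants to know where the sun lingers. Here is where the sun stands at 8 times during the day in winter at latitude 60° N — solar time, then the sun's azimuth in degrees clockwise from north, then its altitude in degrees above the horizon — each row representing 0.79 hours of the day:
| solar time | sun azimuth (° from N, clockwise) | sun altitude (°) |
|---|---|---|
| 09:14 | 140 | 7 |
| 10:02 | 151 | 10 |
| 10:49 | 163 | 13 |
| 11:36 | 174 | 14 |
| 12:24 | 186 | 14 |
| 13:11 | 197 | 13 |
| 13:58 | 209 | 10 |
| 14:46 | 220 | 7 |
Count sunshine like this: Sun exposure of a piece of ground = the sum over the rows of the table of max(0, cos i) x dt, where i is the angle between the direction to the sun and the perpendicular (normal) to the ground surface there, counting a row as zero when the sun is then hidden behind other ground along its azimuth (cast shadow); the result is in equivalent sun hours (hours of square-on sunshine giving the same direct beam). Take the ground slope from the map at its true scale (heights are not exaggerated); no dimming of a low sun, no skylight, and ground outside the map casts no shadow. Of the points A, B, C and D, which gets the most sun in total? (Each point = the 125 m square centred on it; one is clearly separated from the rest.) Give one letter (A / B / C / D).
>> B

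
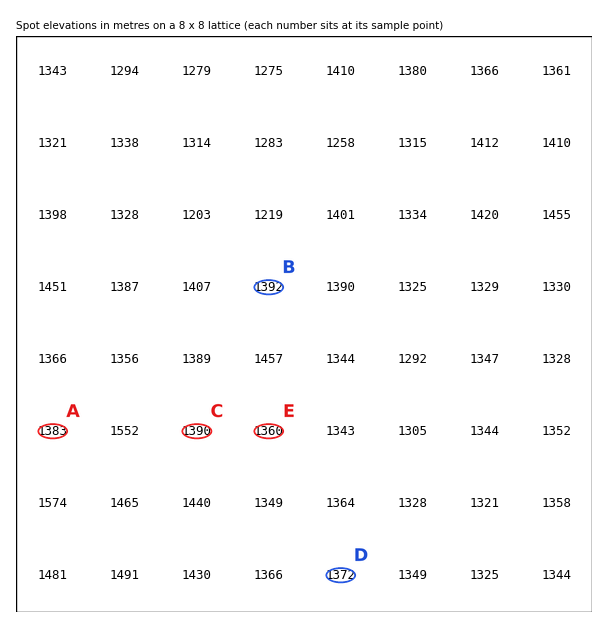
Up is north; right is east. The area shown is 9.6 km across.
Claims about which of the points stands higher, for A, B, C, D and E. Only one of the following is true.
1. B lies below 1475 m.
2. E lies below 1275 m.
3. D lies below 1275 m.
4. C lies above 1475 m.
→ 1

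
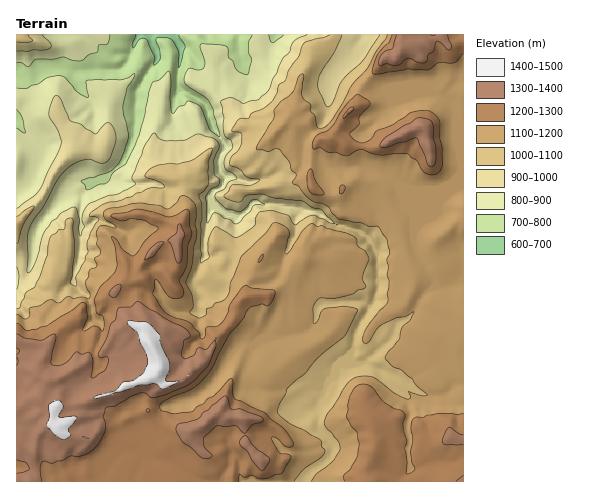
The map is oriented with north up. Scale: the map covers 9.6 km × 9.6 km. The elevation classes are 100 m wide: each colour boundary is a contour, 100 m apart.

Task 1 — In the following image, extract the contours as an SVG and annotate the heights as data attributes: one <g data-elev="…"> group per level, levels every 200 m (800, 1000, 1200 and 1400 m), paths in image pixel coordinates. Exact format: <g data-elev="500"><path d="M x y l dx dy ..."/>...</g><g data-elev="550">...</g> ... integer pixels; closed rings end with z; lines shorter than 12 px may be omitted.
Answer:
<g data-elev="800"><path d="M17 109l5 9 4 15-2 0-7-5"/><path d="M17 62l4 1 7 4 8-8 17 0 10-2 10 3 8 1 8-6 8-3 2-7 8-1 3-9"/><path d="M252 35l-4 8 0 9 3 8-3 14-7-1-5-4-3-8-5-4 0-8-2-3-24-2-2 3 5 14-1 6-4 3-11-2-4 8-1 5 2 4 18 12 6 5 3 8 7 27-10-7-8-21-5-5-9-3-3 4-6 2-5 6-2 0-2-14 1-21-1-6-2-1-8 8-8 4-12 51-14 29-12 9-7 11-8 1-10 6-3 0-1-5-4-3 1-2 29-9 8-8 5-12 5-16-6-29 4-18 7-11 0-3-5 4-7 2-25-1-10 2 1 17-11-6-11-14-6-2-13 2-8 6-7 1-5 3-10 0"/><path d="M283 35l-10 8-2-1-3-7"/></g><g data-elev="1000"><path d="M17 244l1-2 5-16 11-20-6 2-11 8"/><path d="M17 42l15 0 1-2-5-5"/><path d="M330 35l-26 8-5 14-11 14-2 9-7 5-2 8-5 8-9 8-11 4-3 5-8 0-4 3-5 9 0 2 7 0 3 2 0 9-4 7-7 7-1 7 1 2 10 4 7 7 11 2 0 1-9 5-18 0-8 11 4 3 10 3 4-1 4-6 14-1 16 4 25 3 12 7 8 2 14 14-6-1-16-8-6 2-12 8-8-10-15-5-12 2-4 6-2 8-17 11-3 0-17-10-2 0-7 14 1 16-8 6-1-38 2-6 0-14-3-9 5-5 5-7-1-22 4-12-1-2-22 13-11 3-7-1-12 2-9 4-5 6 0 2 16 6 3 2 0 2-13 1-15 5-5 4-14 4-11 2-16 10 0 4 7 0 2 3-8 12-4 9 1 11-3 9-9 15 0 10-4-2-2-2 2-6 3-23-2-32-2-3-4 1-3 10-5 1-9 7-3 18-8 22-5 11-8 4-6 15-3 2"/><path d="M379 35l-16 25-21 21-9 21-5 5-2-2-8-16 0-10 3-7 14-21 7-16"/></g><g data-elev="1200"><path d="M238 481l1-7 5 3 8-2 10 4 21-6 8-16-3-3-9-1-7-12 0-4 5 1 10 9 5 0 1-3-8-14-20-17-30-14-3-6 0-14-3 1-15 16-6 2-5 6-6 2-4 5-20 3-12-4-2-3 5-6 24-10 13-9 11-14 17-33 14-16 5-9 3-3 11-3 7 1 5-7 1-7-3-1-19-2-7-3-2 1-13 17-3 10-5 9-6 4-10 1-2 10-3 2-2-1-1-6-9-9-17-6-8-5-12-17 2-14 0-2 3 2 8 12 5 5 8 0 4-2 1-6-5-10 7-13 2-21 4-12-2-9-1-13-1-3-2 0-10 6-7 2-30-8-28 6 2 3 9 3 9-3 12 2 15 8-13 13-7 11-5 4-9-6-7-10-6-4 4 12 2 19-3 7-14 14-6 13 2 11 6 4 1 2 1 7-1 6-1 0-3-4-4-1-12 5 5-14-2-12-3-3-35 23-10 4-11 2-10-8"/><path d="M463 413l-5 2-20-2-11 2-4 3-6-1-4 2-2 6 2 14-2 13 1 10 3 7-3 3-6 2 1-12-2-14 2-7-4-17 2-10-3-4-9-2-9-6-14-16-7-2-6 2-7 10-4 20 5 10 6 6 2 13-3 14-6 10-6 7 0 5"/><path d="M258 262l4-2 2-5-1-1z"/><path d="M314 194l7 1 3-2-9-13-4-11-4 6 0 10 2 6z"/><path d="M340 193l2 1 2-2 1-5-1-1-2-1-2 1z"/><path d="M429 175l5 0 5-3 3-4 0-5 0-15-3-11 1-16-4-6-8-4-8-1-10 3-17 11-16 6-8 11-8 2-7-3-4-6 9-10 1-8 9-9 1-4-2-3-11-6-10 10-14 22-6 5-10 4-4 7-1 5 2 2 6-2 8 5 8 0 10 4 15-6 20 5 26-1 10 7 6 10z"/><path d="M392 35l-3 8-6 5-7 9-4 13 2 4 33-5 21 1 10-7 17-1 8-8"/></g><g data-elev="1400"><path d="M63 439l7-3-2-7 9-12-3-1-14 1-1-2 4-9-2-4-4-2-9 6 1 10-3 9 9 10z"/><path d="M94 399l28-7 18-7 14-2 10 6 15-8-13 0 4-12-1-8-8-16-1-9-10-12-5-2-15-2-3 2 1 3 10 8 2 10 7 12 1 9-5 9-10 7-10 2-8 9-17 4z"/></g>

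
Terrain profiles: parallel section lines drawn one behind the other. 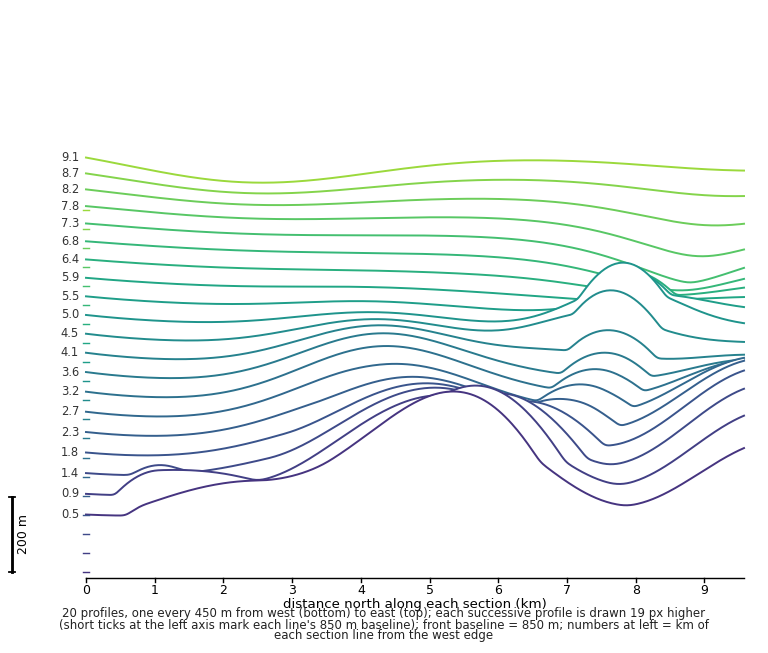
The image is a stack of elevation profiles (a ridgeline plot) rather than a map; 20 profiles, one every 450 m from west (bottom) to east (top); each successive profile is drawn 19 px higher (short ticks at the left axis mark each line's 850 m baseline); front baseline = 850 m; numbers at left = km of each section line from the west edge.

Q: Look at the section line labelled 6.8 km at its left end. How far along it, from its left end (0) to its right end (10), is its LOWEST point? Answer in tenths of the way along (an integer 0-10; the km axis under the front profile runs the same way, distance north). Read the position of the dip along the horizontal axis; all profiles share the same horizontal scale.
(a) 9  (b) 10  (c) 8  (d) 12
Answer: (a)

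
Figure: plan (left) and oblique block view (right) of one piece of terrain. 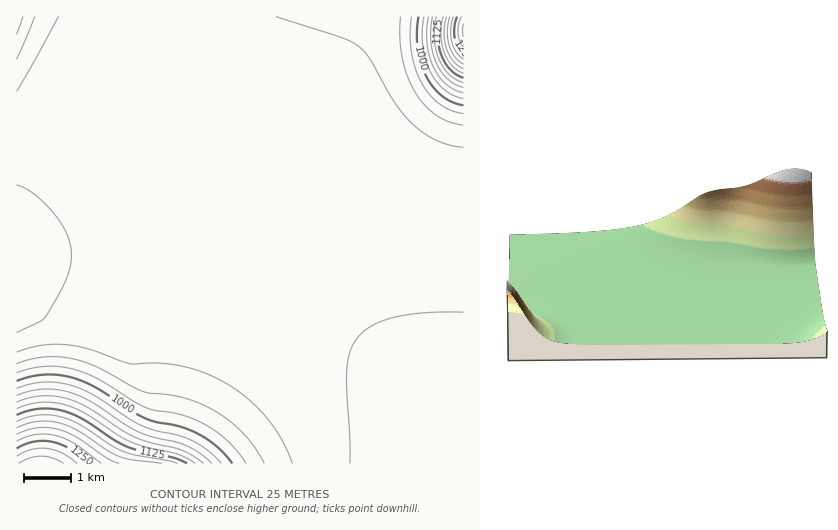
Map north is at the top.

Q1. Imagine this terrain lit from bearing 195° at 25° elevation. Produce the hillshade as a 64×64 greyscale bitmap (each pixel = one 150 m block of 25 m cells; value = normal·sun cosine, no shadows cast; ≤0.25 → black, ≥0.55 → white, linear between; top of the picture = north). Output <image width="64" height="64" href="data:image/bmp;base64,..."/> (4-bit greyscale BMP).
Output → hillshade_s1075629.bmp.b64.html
<image width="64" height="64" href="data:image/bmp;base64,Qk12CAAAAAAAAHYAAAAoAAAAQAAAAEAAAAABAAQAAAAAAAAIAAATCwAAEwsAABAAAAAAAAAAAAAAABEREQAiIiIAMzMzAERERABVVVUAZmZmAHd3dwCIiIgAmZmZAKqqqgC7u7sAzMzMAN3d3QDu7u4A////ADMzIiIiIhEQAAAAAAABI0Vmd3eIiIiIiJmZmZmZmZmZMyIiIiIhEQAAAAAAABI0VWZ3d4iIiIiImZmZmZmZmZkiIiEREREQAAAAAAABI0RVZnd3iIiIiIiZmZmZmZmZmSIREREREAAAAAAAESI0RVZnd3iIiIiIiJmZmZmZmZmZERERAAAAAAAAERIiM0RVZmd3eIiIiIiImZmZmZmZmZkREQAAAAABEREiMzNERVZmd3eIiIiIiImZmZmZmZmZmREQAAAAABERIjNERFVVZmd3d4iIiIiIiZmZmZmZmZmZERAAAAABESIjRFVVVWZmd3d4iIiIiIiJmZmZmZmZmZkREQAAARESIzRFVVZmZmd3d4iIiIiIiImZmZmZmZmZmREREAERESIzRFZmZmZnd3d4iIiIiIiImZmZmZmZmZmZIhEREREiIzRVZmZmd3d3d4iIiIiIiIiZmZmZmZmZmZkiIRERIiIzRVZnd3d3d3d4iIiIiIiIiZmZmZmZmZmZmTIiIiIiM0RVZ3d3d3d3eIiIiIiIiIiJmZmZmZmZmZmZMzMiIzM0RVZ3d3d3d3iIiIiIiIiIiJmZmZmZmZmZmZlEMzMzNERVZ3eHd4iIiIiIiIiIiIiJmZmZmZmZmZmZmVRERERFVWZ3iIiIiIiIiIiIiIiIiJmZmZmZmZmZmZmZVVVVVVVmd3iIiIiIiIiIiIiIiIiJmZmZmZmZmZmZmZlmZmZmZmd4iIiIiIiIiIiIiIiIiJmZmZmZmZmZmZmZmXd2Zmd3eIiIiIiIiIiIiIiIiIiJmZmZmZmZmZmZmZmZiHd3d4iIiIiIiIiIiIiIiIiIiJmZmZmZmZmZmZmZmZmIiIiIiIiIiIiIiIiIiIiIiIiJmZmZmZmZmZmZmZmZmZmZiIiIiIiIiIiIiIiIiIiIiZmZmZmZmZmZmZmZmZmZmZmZmYiIiIiIiIiIiIiIiImZmZmZmZmZmZmZmZmZmZmZmZmZmIiIiIiIiIiIiIiJmZmZmZmZmZmZmZmZmZmZmZmZmZmZmIiIiIiIiIiIiZmZmZmZmZmZmZmZmZmZmZmZmZmZmZmZmZiIiIiIiZmZmZmZmZmZmZmZmZmZmZmZmZmZmZmZmZmZmZmZmZmZmZmZmZmZmZmZmZmZmZmZmZmZmZmZmZmZmZmZmZmZmZmZmZmZmZmZmZmZmZmZmZmZmZmZmZmZmZmZmZmZmZmZmZmZmZmZmZmZmZmZmZmZmZmZmZmZmZmZmZmZmZmZmZmZmZmZmZmZmZmZmZmZmZmZmZmZmZmZmZmZmZmZmZmZmZmZmZmZmZmZmZmZmZmZmZmZmZmZmZmZmZmZmZmZmZmZmZmZmZmZmZmZmZmZmZmZmZmZmZmZmZmZmZmZmZmZmZmZmZmZmZmZmZmZmZmZmZmZmZmZmZmZmZmZmZmZmZmZmZmZmZmZmZmZmZmZmZmZmZmZmZmZmZmZmZmZmZmZmZmZmZmZmZmZmZmZmZmZmZmZmZmZmZmZmZmZmZmZmZmZmZmZmZmZmZmZmZmZmZmZmZmZmZmZmZmZmZmZmZmZmZmZmZmZmZmZmZmZmZmZmZmZmZmZmZmZmZmZmZmZmZmZmZmZmZmZmZmZmZmZmZmZmZmZmZmZmZmZmZmZmZmZmZmZmZmZmZmZmZmZmZmZmZmZmZmZmZmZmZmZmZmZmZmZmZmZmZmZmZmZmZmZmZmZmZmZmZmZmZmZmZmZmZmZmZmZmZmZmZmZmZmZmZmZmZmZmZmZmZmZmZmZmZmZmZmZmZmZmZmZmZmZmZmZmZmZmZmZmZmZmZmZmZmZmZmZmZmZmZmZmZmZmZmZmZmZmZmZmZmZmZmZmZmZmZmZmZmZmZmZmZmZmZmZmZmZmZmZmZmZmZmZmZmZmZmZmZmZmZmZmZmZmZmZmZmZmZmZmZmZmZmZmZmZmZmqqpmZmZmZmZmZmZmZmZmZmZmZmZmZmZmZmZmZmZmZmqqqmZmZmZmZmZmZmZmZmZmZmZmZmZmZmZmZmZmZmZqqqruZmZmZmZmZmZmZmZmZmZmZmZmZmZmZmZmZmZmZqqq7u5mZmZmZmZmZmZmZmZmZmZmZmZmZmZmZmZmZmZmqq7zMmZmZmZmZmZmZmZmZmZmZmZmZmZmZmZmZmZmZmqq8zd2ZmZmZmZmZmZmZmZmZmZmZmZmZmZmZmZmZmZmaq8ze75mZmZmZmZmZmZmZmZmZmZmZmZmZmZmZmZmZmaq7ze//mZmZmZmZmZmZmZmZmZmZmZmZmZmZmZmZmZmZqrze//+ZmZmZmZmZmZmZmZmZmZmZmZmZmZmZmZmZmZmqvN7//5mZmZmZmZmZmZmZmZmZmZmZmZmZmZmZmZmZmaq83///mZmZmZmZmZmZmZmZmZmZmZmZmZmZmZmZmZmaq7zv//+ZmZmZmZmZmZmZmZmZmZmZmZmZmZmZmZmZmZqrvO///5mZmZmZmZmZmZmZmZmZmZmZmZmZmZmZmZmZmqu83///mZmZmZmZmZmZmZmZmZmZmZmZmZmZmZmZmZmaqrze//+ZmZmZmZmZmZmZmZmZmZmZmZmZmZmZmZmZmZmqvM3v/5mZmZmZmZmZmZmZmZmZmZmZmZmZmZmZmZmZmaq7zN3vmZmZmZmZmZmZmZmZmZmZmZmZmZmZmZmZmZmZqqq7vMyZmZmZmZmZmZmZmZmZmZmZmZmZmZmZmZmZmZmaqqqqqpmZmZmZmZmZmZmZmZmZmZmZmZmZmZmZmZmZmZmamZmI"/>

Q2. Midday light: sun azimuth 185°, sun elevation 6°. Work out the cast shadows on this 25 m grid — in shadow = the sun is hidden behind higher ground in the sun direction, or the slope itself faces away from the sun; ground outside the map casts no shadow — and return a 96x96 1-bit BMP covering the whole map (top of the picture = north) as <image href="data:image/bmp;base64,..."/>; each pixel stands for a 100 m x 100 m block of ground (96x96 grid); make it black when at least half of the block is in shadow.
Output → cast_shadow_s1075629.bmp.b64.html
<image width="96" height="96" href="data:image/bmp;base64,Qk2+BAAAAAAAAD4AAAAoAAAAYAAAAGAAAAABAAEAAAAAAIAEAAATCwAAEwsAAAIAAAAAAAAA////AAAAAAD///////AAAAAAAAD///////AAAAAAAAD///////AAAAAAAAD///////AAAAAAAAD//////+AAAAAAAAD//////+AAAAAAAAD//////+AAAAAAAAD//////+AAAAAAAAD//////8AAAAAAAAD//////8AAAAAAAAD//////8AAAAAAAAD//////4AAAAAAAAD//////4AAAAAAAAD//////4AAAAAAAAD//////wAAAAAAAAD//////wAAAAAAAAD//////gAAAAAAAAD//////gAAAAAAAAD//////AAAAAAAAAD//////AAAAAAAAAD/////+AAAAAAAAAD/////8AAAAAAAAAD/////8AAAAAAAAAD/////4AAAAAAAAAB/////gAAAAAAAAAB////8AAAAAAAAAAB////AAAAAAAAAAAB///8AAAAAAAAAAAB///4AAAAAAAAAAAB///gAAAAAAAAAAAA///AAAAAAAAAAAAA///AAAAAAAAAAAAA//+AAAAAAAAAAAAA//8AAAAAAAAAAAAA//4AAAAAAAAAAAAAf/wAAAAAAAAAAAAAf/gAAAAAAAAAAAAAf/AAAAAAAAAAAAAAP+AAAAAAAAAAAAAAD4AAAAAAAAAAAAAAAAAAAAAAAAAAAAAAAAAAAAAAAAAAAAAAAAAAAAAAAAAAAAAAAAAAAAAAAAAAAAAAAAAAAAAAAAAAAAAAAAAAAAAAAAAAAAAAAAAAAAAAAAAAAAAAAAAAAAAAAAAAAAAAAAAAAAAAAAAAAAAAAAAAAAAAAAAAAAAAAAAAAAAAAAAAAAAAAAAAAAAAAAAAAAAAAAAAAAAAAAAAAAAAAAAAAAAAAAAAAAAAAAAAAAAAAAAAAAAAAAAAAAAAAAAAAAAAAAAAAAAAAAAAAAAAAAAAAAAAAAAAAAAAAAAAAAAAAAAAAAAAAAAAAAAAAAAAAAAAAAAAAAAAAAAAAAAAAAAAAAAAAAAAAAAAAAAAAAAAAAAAAAAAAAAAAAAAAAAAAAAAAAAAAAAAAAAAAAAAAAAAAAAAAAAAAAAAAAAAAAAAAAAAAAAAAAAAAAAAAAAAAAAAAAAAAAAAAAAAAAAAAAAAAAAAAAAAAAAAAAAAAAAAAAAAAAAAAAAAAAAAAAAAAAAAAAAAAAAAAAAAAAAAAAAAAAAAAAAAAAAAAAAAAAAAAAAAAAAAAAAAAAAAAAAAAAAAAAAAAAAAAAAAAAAAAAAAAAAAAAAAAAAAAAAAAAAAAAAAAAAAAAAAAAAAAAAAAAAAAAAAAAAAAAAAAAAAAAAAAAAAAAAAAAAAAAAAAAAAAAAAAAAAAAAAAAAAAAAAAAAAAAAAAAAAAAAAAAAAAAAAAAAAAAAAAAAAAAAAAAAAAAAAAAAAAAAAAAAAAAAAAAAAAAAAAAAAAAAAAAAAAAAAAAAAAAAAAAAAAAAAAAAAAAAAAAAAAAAAAAAAAAAAAAAAAAAAAAAAAAAAAAAAAAAAAAAAAAAAAAAAAAAAAAAAAAAAAAAAAAAAAAAAAAAAAAAA="/>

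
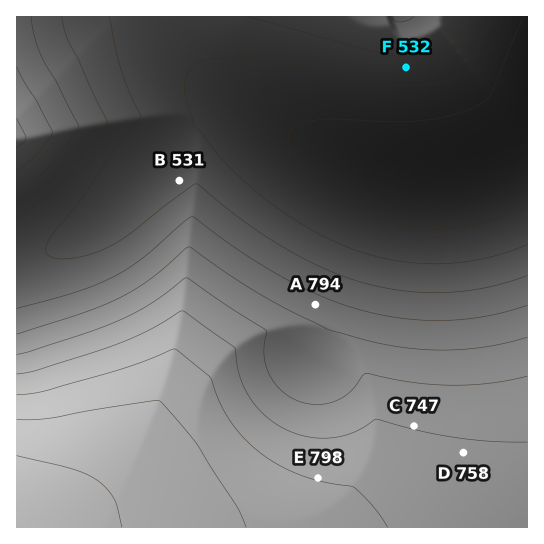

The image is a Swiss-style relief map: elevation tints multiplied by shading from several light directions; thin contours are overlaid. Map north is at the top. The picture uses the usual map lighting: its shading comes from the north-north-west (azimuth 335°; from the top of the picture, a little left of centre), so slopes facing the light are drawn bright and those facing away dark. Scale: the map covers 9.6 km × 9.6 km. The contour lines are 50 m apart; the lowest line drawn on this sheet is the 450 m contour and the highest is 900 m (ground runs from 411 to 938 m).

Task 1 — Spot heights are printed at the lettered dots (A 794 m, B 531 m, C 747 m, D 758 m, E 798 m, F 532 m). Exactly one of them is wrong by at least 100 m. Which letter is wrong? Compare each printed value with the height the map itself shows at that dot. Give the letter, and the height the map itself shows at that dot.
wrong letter A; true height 619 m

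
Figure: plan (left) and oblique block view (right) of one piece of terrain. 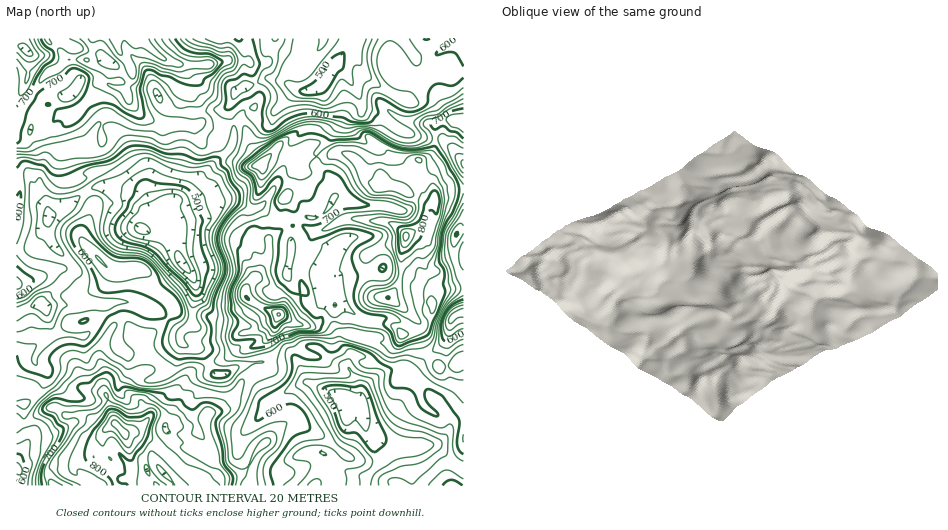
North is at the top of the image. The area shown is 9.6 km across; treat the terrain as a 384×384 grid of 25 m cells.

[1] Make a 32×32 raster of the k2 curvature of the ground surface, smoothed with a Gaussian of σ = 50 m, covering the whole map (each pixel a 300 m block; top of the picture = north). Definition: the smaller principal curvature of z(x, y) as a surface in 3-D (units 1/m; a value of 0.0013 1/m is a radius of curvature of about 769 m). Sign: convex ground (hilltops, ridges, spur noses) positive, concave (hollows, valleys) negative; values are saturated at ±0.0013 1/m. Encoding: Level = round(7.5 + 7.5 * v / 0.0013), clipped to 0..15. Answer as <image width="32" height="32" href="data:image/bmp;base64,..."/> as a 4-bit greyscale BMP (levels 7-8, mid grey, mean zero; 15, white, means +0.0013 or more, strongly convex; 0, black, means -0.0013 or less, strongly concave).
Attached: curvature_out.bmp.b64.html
<image width="32" height="32" href="data:image/bmp;base64,Qk12AgAAAAAAAHYAAAAoAAAAIAAAACAAAAABAAQAAAAAAAACAAATCwAAEwsAABAAAAAAAAAAAAAAABEREQAiIiIAMzMzAERERABVVVUAZmZmAHd3dwCIiIgAmZmZAKqqqgC7u7sAzMzMAN3d3QDu7u4A////ACZHdVZmNHh2V1h1d1SXZ4cyiFeGVDd1UmZVd2aDWHdyVDdnUWN2VoFndTNIg2RER2U0dkaFRVZkSHZ3dFRVVTdVRDSHZxlGRURnh3JUaHh0JJdkRDZHSWdkaIdkVIeHV3FUNGCGRWVmdTR1EjaGdVeHNnZzECZjJXeGI1dDiWVmVFZkdWh0lEAmh0hydjNHeHV4ZlRmZDNWcyNVUxN0UzhnVCRmiGNlaERSAVRkKlYGdziDd4dkJFQ1hHZVREJXAwQlRUdUWgZGVKdDRCQlZTCBN3REVngSZ5MTRVZpl2Z1h1Jld2ZnA1Z2UnR2VDVlZHd2JoeJUgUkZ1R1dmUVVnBWYWhldTF0V2Z0d1aXF1chZjaGRENVZIl3dGVDMzhnMHU4llQ1dlRZh1ZmdURGVFBmM1dnVndWFkRERDZUEBZVZEQYZ2ZDV2JCOGhTESY4Z1R3cjZmdmdGJgVnZYl3ZVczdjJWdmZTRWk2hUV2dlVlNWh4hVNmdyQnZXSHhWaWYHZlZ4ZmlneBYXR3R0ZBASNVeGVldnd2c3IEd2RSEjdGZVeFRXZUFEZWFVZFA2ZGWEVkVleFJ4dSeFRURzdiNDUGViZ1QUVXUiVTMlZEN2dkNIUkZIBWZUVUVYc1ZIhmdUAWVhUlh1lYVXWHRUiIR3YFUxVEZ2ZVRGRld3VHhWZm"/>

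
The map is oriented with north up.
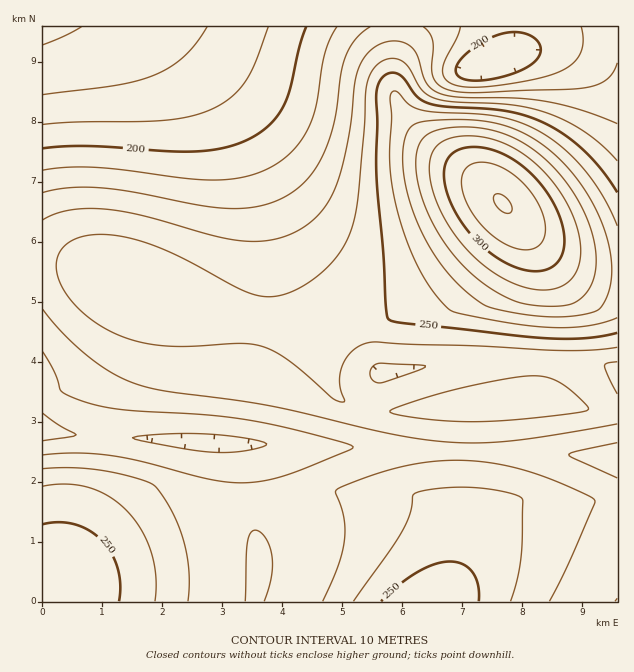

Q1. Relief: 170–320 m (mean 235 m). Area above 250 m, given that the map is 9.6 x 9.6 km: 16.4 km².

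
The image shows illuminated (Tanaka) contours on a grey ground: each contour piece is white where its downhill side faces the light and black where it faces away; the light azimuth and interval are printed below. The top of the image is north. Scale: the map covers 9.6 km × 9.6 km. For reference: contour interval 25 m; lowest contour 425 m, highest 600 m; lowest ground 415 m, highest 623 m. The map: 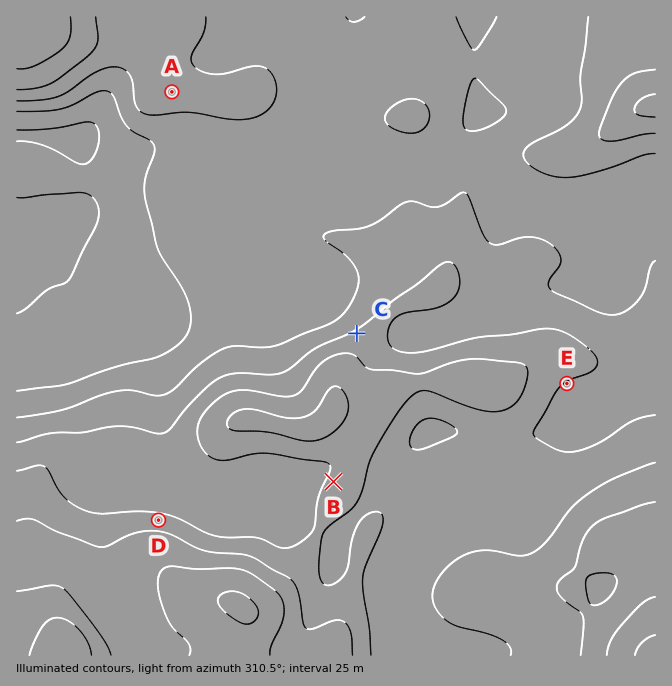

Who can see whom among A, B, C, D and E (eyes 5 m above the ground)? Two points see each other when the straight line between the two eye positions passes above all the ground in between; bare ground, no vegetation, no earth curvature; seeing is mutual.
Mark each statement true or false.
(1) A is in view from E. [false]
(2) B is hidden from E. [true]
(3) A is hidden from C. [false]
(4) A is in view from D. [true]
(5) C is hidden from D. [true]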